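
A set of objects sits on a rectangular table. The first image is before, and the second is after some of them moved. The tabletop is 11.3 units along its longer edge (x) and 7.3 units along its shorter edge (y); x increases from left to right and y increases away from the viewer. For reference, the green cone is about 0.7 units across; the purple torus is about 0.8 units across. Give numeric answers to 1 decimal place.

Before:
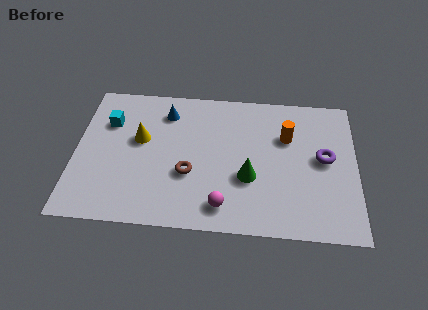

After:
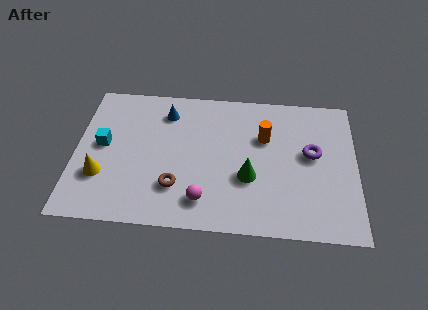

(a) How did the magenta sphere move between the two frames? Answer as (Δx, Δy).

(-0.8, 0.2)

From the two frames, the magenta sphere sits at roughly (6.0, 1.2) before and (5.2, 1.4) after.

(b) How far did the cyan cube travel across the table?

1.2

From (1.3, 5.1) to (1.1, 3.9), the cyan cube covered √(0.2² + 1.2²) ≈ 1.2 units.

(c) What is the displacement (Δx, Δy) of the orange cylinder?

(-0.9, -0.1)

The orange cylinder started near (8.5, 4.9) and ended near (7.6, 4.8).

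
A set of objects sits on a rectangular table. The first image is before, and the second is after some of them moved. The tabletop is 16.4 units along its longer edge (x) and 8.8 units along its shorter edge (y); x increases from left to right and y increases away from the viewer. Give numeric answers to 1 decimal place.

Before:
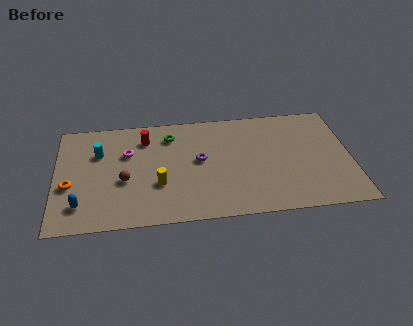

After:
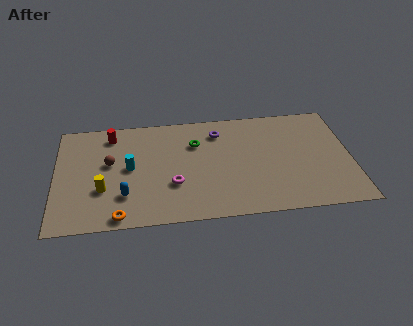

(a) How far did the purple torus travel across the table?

2.5

From (8.0, 4.8) to (9.1, 7.0), the purple torus covered √(1.1² + 2.2²) ≈ 2.5 units.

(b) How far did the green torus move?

1.6

From (6.4, 7.0) to (7.8, 6.2), the green torus covered √(1.4² + 0.8²) ≈ 1.6 units.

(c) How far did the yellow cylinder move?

3.1

From (5.7, 3.1) to (2.6, 3.0), the yellow cylinder covered √(3.1² + 0.1²) ≈ 3.1 units.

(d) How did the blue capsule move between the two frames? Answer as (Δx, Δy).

(2.4, 0.5)

The blue capsule was at about (1.4, 1.9) and moved to about (3.8, 2.4).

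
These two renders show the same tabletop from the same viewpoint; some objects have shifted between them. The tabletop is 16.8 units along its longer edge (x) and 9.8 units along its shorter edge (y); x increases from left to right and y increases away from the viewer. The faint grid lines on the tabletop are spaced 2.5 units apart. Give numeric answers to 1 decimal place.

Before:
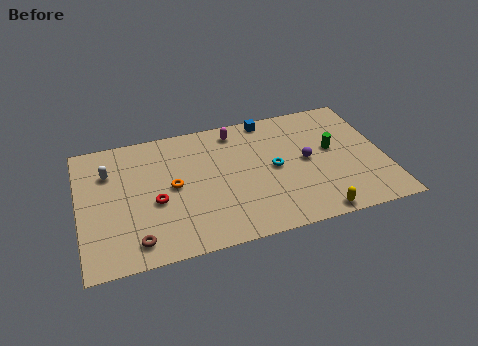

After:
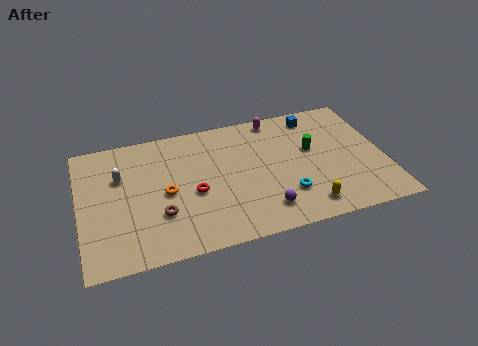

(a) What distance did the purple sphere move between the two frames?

4.0

The purple sphere moved from about (12.5, 5.0) to (9.9, 1.9), a distance of √(2.6² + 3.1²) ≈ 4.0.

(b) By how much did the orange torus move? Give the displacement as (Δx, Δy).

(-0.4, -0.4)

The orange torus started near (5.1, 5.0) and ended near (4.7, 4.6).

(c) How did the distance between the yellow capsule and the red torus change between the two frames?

-2.5

Before: roughly 9.1 units apart; after: 6.6. That's 2.5 units closer together.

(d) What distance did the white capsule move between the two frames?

0.8

The white capsule was near (1.7, 7.0) before and (2.3, 6.5) after, so it travelled √(0.6² + 0.5²) ≈ 0.8 units.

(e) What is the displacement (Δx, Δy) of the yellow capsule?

(-0.4, 0.7)

From the two frames, the yellow capsule sits at roughly (12.6, 0.8) before and (12.2, 1.5) after.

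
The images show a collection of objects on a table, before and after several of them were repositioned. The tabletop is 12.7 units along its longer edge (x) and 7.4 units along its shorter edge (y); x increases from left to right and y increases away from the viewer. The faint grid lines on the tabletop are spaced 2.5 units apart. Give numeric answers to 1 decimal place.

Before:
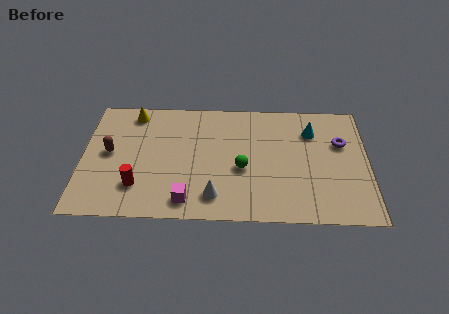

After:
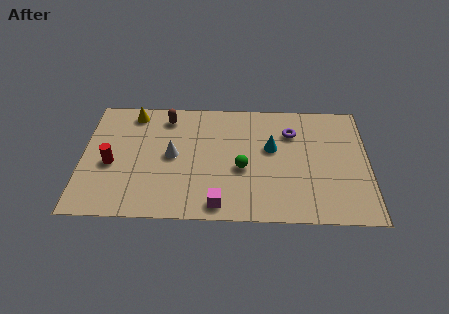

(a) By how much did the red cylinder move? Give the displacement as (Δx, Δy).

(-1.2, 1.3)

The red cylinder started near (2.5, 1.9) and ended near (1.3, 3.2).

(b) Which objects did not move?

the yellow cone and the green sphere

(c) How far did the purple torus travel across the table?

2.3

From (11.5, 4.8) to (9.3, 5.4), the purple torus covered √(2.2² + 0.6²) ≈ 2.3 units.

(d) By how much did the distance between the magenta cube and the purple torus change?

-2.2

They were about 7.7 units apart before and 5.5 after — 2.2 units closer together.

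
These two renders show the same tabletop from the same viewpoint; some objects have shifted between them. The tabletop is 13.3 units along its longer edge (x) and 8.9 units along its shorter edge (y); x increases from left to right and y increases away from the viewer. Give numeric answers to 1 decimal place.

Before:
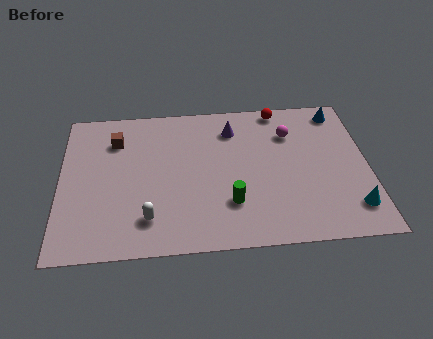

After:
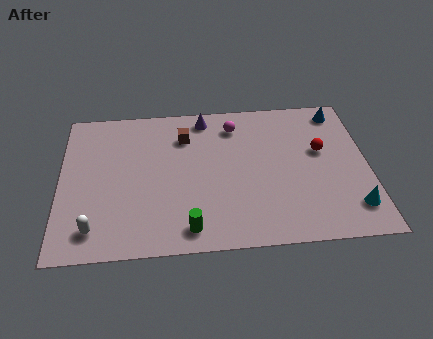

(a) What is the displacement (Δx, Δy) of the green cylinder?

(-1.8, -1.3)

From the two frames, the green cylinder sits at roughly (7.3, 2.5) before and (5.5, 1.2) after.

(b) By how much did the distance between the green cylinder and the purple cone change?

+2.1

Before: roughly 4.5 units apart; after: 6.6. That's 2.1 units further apart.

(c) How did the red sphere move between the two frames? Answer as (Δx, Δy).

(1.7, -2.8)

The red sphere was at about (9.6, 8.1) and moved to about (11.3, 5.3).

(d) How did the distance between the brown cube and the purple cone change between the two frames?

-3.7

They were about 5.1 units apart before and 1.4 after — 3.7 units closer together.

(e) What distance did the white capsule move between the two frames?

2.3

The white capsule was near (3.8, 1.9) before and (1.5, 1.5) after, so it travelled √(2.3² + 0.4²) ≈ 2.3 units.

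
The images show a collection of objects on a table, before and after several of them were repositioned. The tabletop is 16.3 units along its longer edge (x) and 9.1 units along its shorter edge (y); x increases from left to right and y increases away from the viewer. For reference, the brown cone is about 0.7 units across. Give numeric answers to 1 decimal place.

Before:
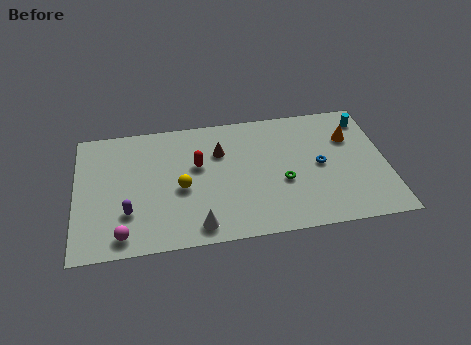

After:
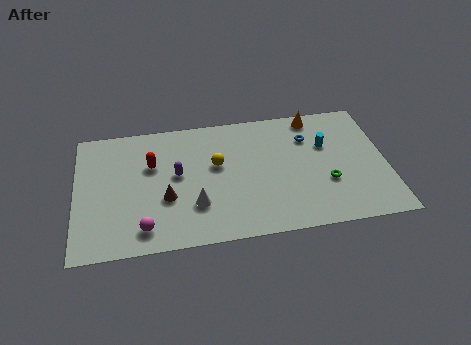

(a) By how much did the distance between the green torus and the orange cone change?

+0.3

They were about 4.6 units apart before and 4.9 after — 0.3 units further apart.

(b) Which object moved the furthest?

the brown cone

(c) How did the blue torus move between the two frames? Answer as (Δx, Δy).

(-0.5, 2.1)

From the two frames, the blue torus sits at roughly (12.8, 4.5) before and (12.3, 6.6) after.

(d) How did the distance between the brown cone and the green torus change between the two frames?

+4.2

Before: roughly 4.2 units apart; after: 8.4. That's 4.2 units further apart.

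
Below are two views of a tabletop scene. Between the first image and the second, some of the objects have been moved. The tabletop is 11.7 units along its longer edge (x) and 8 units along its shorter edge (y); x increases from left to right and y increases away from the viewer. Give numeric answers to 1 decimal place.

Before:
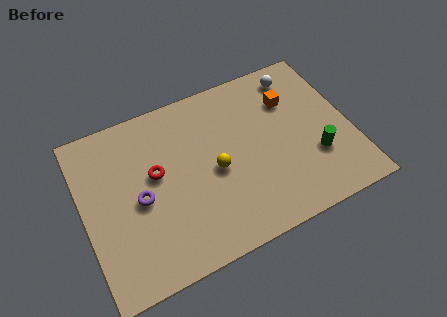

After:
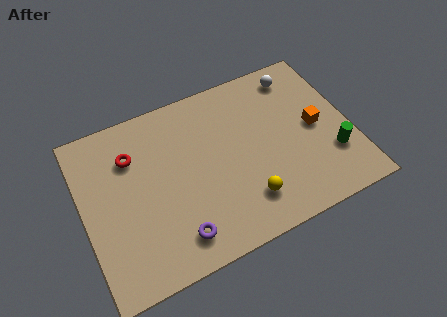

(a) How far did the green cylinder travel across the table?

0.7

The green cylinder moved from about (10.0, 2.6) to (10.7, 2.4), a distance of √(0.7² + 0.2²) ≈ 0.7.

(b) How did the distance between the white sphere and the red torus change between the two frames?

+0.6

The distance was about 7.0 in the first image and 7.6 in the second, so they moved 0.6 units further apart.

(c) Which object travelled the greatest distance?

the purple torus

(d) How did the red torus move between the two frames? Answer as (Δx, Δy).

(-0.9, 1.2)

From the two frames, the red torus sits at roughly (3.2, 4.6) before and (2.3, 5.8) after.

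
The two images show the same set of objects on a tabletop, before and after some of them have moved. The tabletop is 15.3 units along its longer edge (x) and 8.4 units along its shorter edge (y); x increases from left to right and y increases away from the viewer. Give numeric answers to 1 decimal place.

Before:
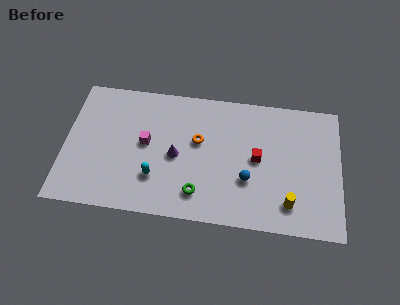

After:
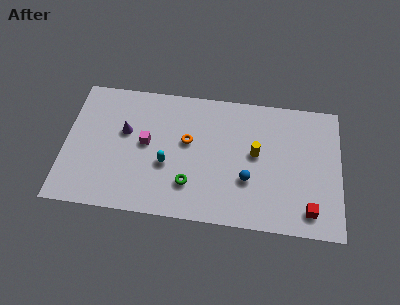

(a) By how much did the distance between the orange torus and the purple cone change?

+1.9

Before: roughly 1.6 units apart; after: 3.5. That's 1.9 units further apart.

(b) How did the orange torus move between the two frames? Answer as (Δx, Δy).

(-0.6, -0.1)

The orange torus was at about (7.4, 5.0) and moved to about (6.8, 4.9).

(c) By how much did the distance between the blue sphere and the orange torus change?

+0.4

They were about 3.5 units apart before and 3.9 after — 0.4 units further apart.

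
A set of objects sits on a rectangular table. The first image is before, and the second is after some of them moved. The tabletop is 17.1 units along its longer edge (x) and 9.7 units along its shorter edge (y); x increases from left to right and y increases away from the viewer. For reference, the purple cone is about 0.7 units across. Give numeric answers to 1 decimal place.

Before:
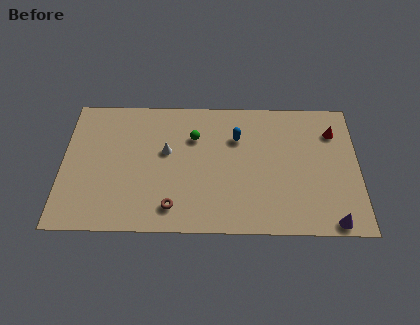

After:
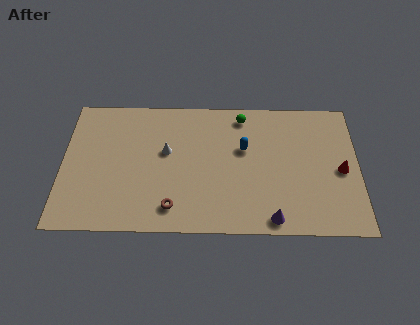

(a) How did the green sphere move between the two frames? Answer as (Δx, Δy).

(2.8, 1.6)

The green sphere started near (7.6, 6.8) and ended near (10.4, 8.4).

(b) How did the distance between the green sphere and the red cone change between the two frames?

-1.2

The distance was about 8.1 in the first image and 6.9 in the second, so they moved 1.2 units closer together.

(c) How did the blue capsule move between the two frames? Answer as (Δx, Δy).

(0.4, -0.8)

The blue capsule was at about (10.1, 6.8) and moved to about (10.5, 6.0).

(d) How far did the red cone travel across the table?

2.8

The red cone was near (15.7, 7.3) before and (16.1, 4.5) after, so it travelled √(0.4² + 2.8²) ≈ 2.8 units.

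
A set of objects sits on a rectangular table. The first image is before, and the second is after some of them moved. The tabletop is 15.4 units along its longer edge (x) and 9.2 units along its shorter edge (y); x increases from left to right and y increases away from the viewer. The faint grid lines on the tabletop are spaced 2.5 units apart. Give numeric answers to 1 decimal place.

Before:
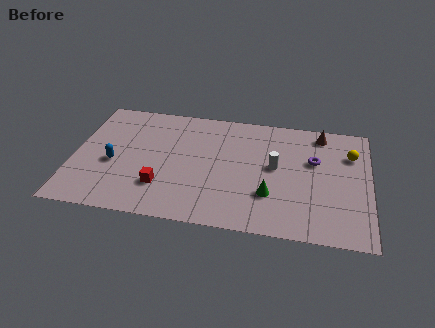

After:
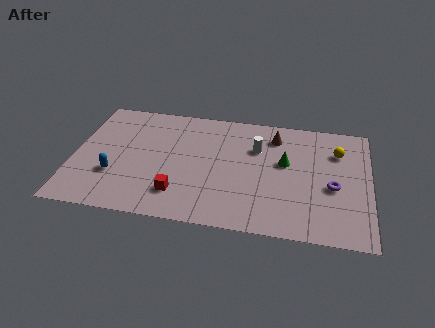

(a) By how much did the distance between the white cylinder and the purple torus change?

+2.5

They were about 2.2 units apart before and 4.7 after — 2.5 units further apart.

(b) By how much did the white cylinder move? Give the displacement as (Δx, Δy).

(-1.0, 1.3)

From the two frames, the white cylinder sits at roughly (10.5, 5.0) before and (9.5, 6.3) after.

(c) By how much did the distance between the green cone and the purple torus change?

-0.8

Before: roughly 3.7 units apart; after: 2.9. That's 0.8 units closer together.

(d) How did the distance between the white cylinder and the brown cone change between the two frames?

-2.4

Before: roughly 3.8 units apart; after: 1.4. That's 2.4 units closer together.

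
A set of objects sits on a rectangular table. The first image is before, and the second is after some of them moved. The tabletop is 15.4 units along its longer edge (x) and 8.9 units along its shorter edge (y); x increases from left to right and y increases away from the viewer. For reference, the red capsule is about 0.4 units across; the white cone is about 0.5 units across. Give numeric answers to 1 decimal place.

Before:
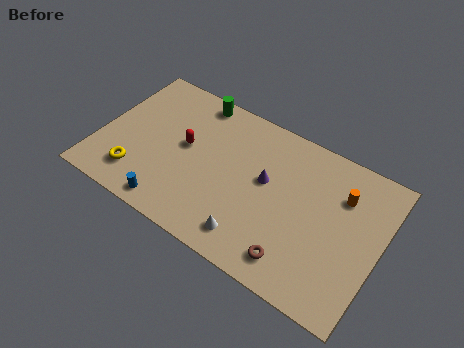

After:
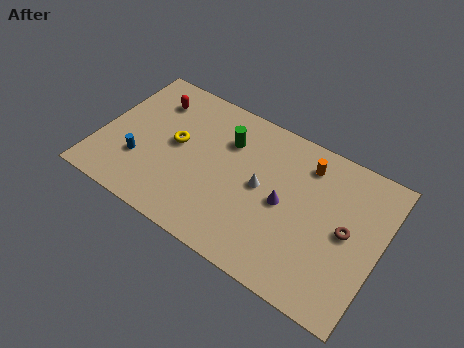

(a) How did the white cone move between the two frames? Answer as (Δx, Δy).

(0.0, 3.1)

From the two frames, the white cone sits at roughly (8.9, 1.5) before and (8.9, 4.6) after.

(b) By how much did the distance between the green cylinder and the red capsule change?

+1.2

They were about 3.1 units apart before and 4.3 after — 1.2 units further apart.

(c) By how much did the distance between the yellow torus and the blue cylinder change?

+0.3

Before: roughly 2.3 units apart; after: 2.6. That's 0.3 units further apart.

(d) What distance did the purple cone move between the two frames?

1.4

The purple cone was near (9.1, 5.1) before and (10.2, 4.3) after, so it travelled √(1.1² + 0.8²) ≈ 1.4 units.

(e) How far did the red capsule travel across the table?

3.0

The red capsule was near (4.6, 4.9) before and (2.4, 6.9) after, so it travelled √(2.2² + 2.0²) ≈ 3.0 units.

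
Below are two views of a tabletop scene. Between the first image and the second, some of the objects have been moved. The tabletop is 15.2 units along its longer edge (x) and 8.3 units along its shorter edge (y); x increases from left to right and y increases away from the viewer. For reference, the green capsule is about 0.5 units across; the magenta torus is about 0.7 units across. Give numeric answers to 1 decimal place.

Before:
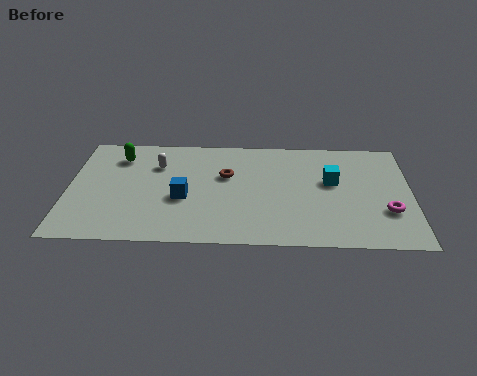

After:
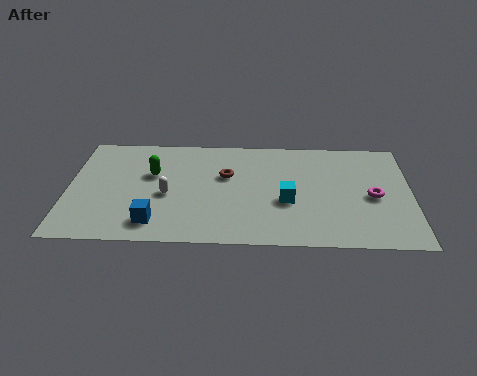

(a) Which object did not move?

the brown torus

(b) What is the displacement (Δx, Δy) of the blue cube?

(-1.2, -1.9)

The blue cube was at about (5.1, 3.4) and moved to about (3.9, 1.5).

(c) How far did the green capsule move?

2.0

The green capsule moved from about (2.2, 6.5) to (3.7, 5.2), a distance of √(1.5² + 1.3²) ≈ 2.0.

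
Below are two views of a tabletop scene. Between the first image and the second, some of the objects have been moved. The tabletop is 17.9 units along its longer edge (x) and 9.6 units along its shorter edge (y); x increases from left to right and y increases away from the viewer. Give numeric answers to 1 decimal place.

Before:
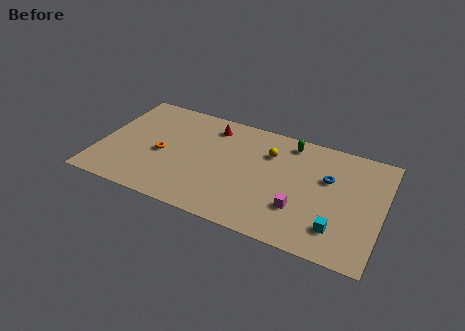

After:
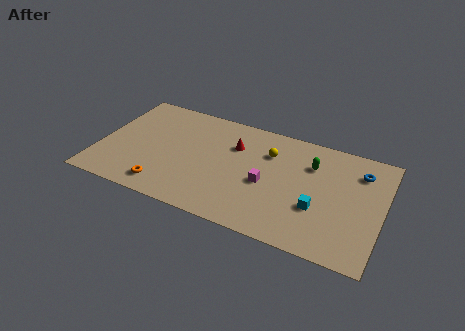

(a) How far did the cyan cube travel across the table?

1.8

From (15.3, 2.2) to (14.0, 3.4), the cyan cube covered √(1.3² + 1.2²) ≈ 1.8 units.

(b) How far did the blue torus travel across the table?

2.3

From (14.4, 6.1) to (16.3, 7.4), the blue torus covered √(1.9² + 1.3²) ≈ 2.3 units.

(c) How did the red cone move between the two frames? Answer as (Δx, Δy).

(1.6, -1.2)

The red cone started near (6.8, 7.9) and ended near (8.4, 6.7).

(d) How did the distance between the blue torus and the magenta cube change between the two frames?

+2.9

Before: roughly 3.5 units apart; after: 6.4. That's 2.9 units further apart.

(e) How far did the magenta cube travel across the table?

2.6

The magenta cube was near (12.9, 2.9) before and (10.7, 4.2) after, so it travelled √(2.2² + 1.3²) ≈ 2.6 units.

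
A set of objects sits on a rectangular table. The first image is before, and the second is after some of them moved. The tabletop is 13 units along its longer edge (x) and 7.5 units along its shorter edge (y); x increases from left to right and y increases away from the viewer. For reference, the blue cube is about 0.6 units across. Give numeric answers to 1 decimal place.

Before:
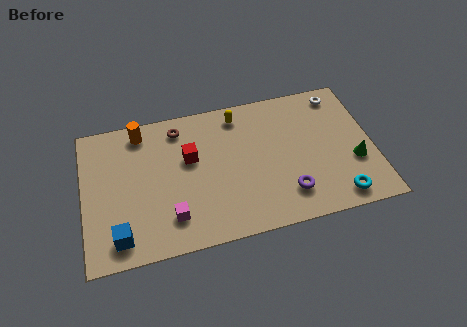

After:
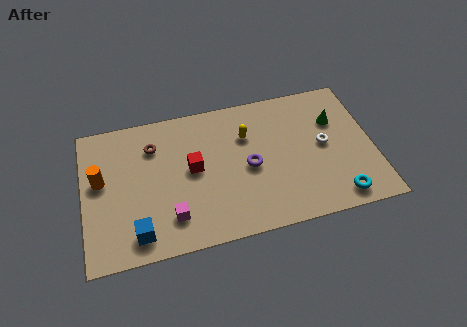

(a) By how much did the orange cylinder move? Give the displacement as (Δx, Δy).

(-1.9, -2.2)

From the two frames, the orange cylinder sits at roughly (2.7, 6.5) before and (0.8, 4.3) after.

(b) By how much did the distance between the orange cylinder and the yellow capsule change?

+2.3

Before: roughly 4.4 units apart; after: 6.7. That's 2.3 units further apart.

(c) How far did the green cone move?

2.5

The green cone moved from about (12.1, 2.7) to (11.4, 5.1), a distance of √(0.7² + 2.4²) ≈ 2.5.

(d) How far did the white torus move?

2.8

From (11.7, 6.5) to (10.8, 3.9), the white torus covered √(0.9² + 2.6²) ≈ 2.8 units.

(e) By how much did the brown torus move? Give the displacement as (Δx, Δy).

(-1.2, -0.7)

The brown torus started near (4.4, 6.3) and ended near (3.2, 5.6).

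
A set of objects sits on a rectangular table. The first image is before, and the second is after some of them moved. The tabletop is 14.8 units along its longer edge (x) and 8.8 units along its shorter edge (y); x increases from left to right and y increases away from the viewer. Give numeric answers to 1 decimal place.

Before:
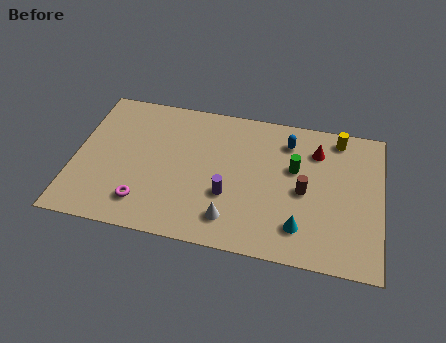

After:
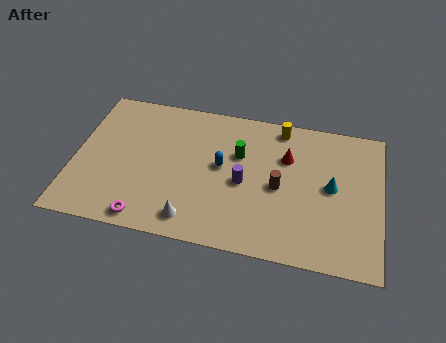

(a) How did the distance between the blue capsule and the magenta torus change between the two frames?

-3.3

They were about 8.5 units apart before and 5.2 after — 3.3 units closer together.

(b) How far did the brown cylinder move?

1.2

The brown cylinder moved from about (11.1, 4.1) to (9.9, 4.1), a distance of √(1.2² + 0.0²) ≈ 1.2.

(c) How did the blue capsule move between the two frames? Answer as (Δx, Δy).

(-3.1, -2.2)

The blue capsule was at about (10.2, 7.0) and moved to about (7.1, 4.8).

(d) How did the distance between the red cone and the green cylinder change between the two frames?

+0.7

They were about 1.6 units apart before and 2.3 after — 0.7 units further apart.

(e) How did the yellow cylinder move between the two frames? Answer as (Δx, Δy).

(-2.8, 0.1)

The yellow cylinder started near (12.6, 7.7) and ended near (9.8, 7.8).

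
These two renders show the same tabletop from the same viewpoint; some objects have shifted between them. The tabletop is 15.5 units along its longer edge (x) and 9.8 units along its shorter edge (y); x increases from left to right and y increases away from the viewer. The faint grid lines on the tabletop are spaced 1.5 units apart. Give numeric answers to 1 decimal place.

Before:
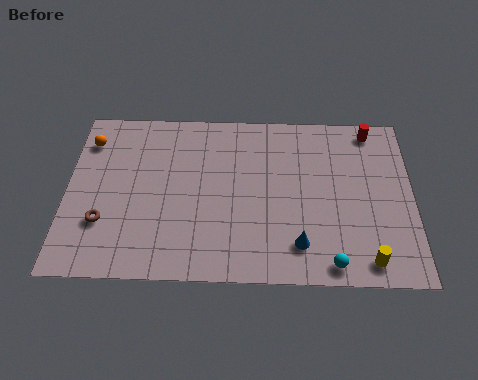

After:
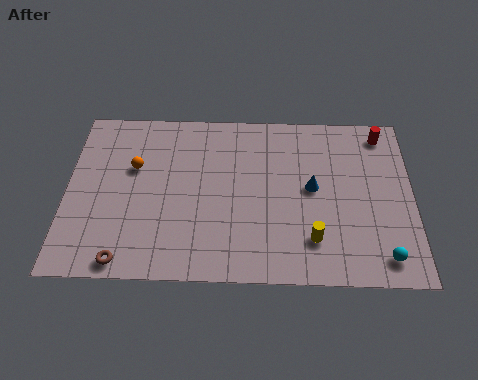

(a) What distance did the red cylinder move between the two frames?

0.5

The red cylinder moved from about (13.7, 8.7) to (14.2, 8.5), a distance of √(0.5² + 0.2²) ≈ 0.5.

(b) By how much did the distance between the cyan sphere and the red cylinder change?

-0.8

Before: roughly 7.9 units apart; after: 7.1. That's 0.8 units closer together.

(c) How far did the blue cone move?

3.3

From (10.4, 2.0) to (11.0, 5.2), the blue cone covered √(0.6² + 3.2²) ≈ 3.3 units.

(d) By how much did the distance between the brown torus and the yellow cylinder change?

-3.4

They were about 11.8 units apart before and 8.4 after — 3.4 units closer together.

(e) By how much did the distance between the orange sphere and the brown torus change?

+0.5

The distance was about 4.8 in the first image and 5.3 in the second, so they moved 0.5 units further apart.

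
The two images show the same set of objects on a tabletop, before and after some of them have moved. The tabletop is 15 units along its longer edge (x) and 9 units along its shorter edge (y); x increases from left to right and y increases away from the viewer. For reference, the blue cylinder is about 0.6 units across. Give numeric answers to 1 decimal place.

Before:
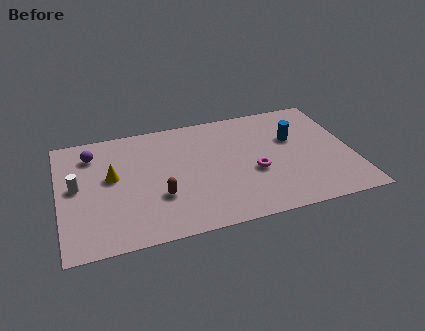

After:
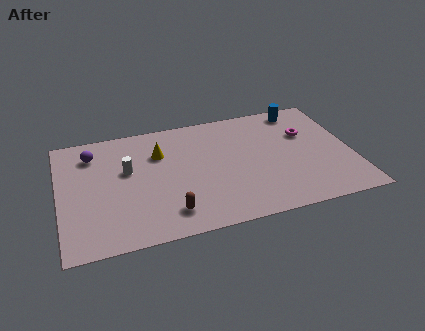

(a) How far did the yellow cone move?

2.8

The yellow cone moved from about (2.7, 5.1) to (5.2, 6.3), a distance of √(2.5² + 1.2²) ≈ 2.8.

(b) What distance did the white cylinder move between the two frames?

2.7

From (0.9, 4.8) to (3.5, 5.4), the white cylinder covered √(2.6² + 0.6²) ≈ 2.7 units.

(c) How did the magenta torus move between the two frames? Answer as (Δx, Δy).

(2.9, 2.3)

The magenta torus started near (9.9, 3.6) and ended near (12.8, 5.9).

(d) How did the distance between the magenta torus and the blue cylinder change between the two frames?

-1.0

The distance was about 3.0 in the first image and 2.0 in the second, so they moved 1.0 units closer together.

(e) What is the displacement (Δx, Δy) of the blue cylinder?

(0.6, 2.2)

From the two frames, the blue cylinder sits at roughly (12.1, 5.7) before and (12.7, 7.9) after.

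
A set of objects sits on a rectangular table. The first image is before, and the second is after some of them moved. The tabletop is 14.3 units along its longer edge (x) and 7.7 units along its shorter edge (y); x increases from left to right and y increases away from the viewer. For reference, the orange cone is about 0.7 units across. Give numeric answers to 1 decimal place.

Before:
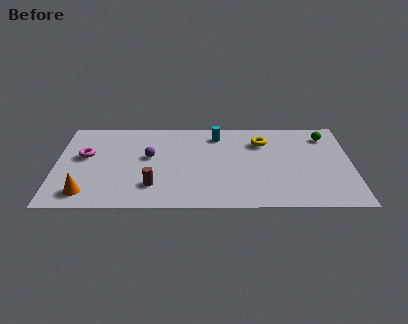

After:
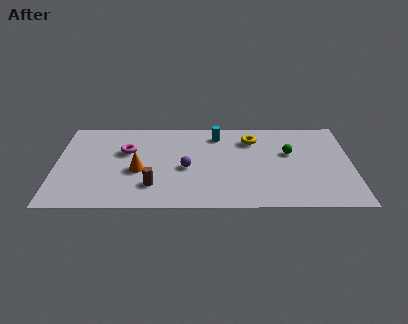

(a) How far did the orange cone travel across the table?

3.1

The orange cone was near (1.5, 1.3) before and (4.0, 3.2) after, so it travelled √(2.5² + 1.9²) ≈ 3.1 units.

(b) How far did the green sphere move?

2.3

From (13.1, 6.2) to (11.3, 4.7), the green sphere covered √(1.8² + 1.5²) ≈ 2.3 units.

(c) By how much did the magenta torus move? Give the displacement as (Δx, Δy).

(2.0, 0.4)

The magenta torus was at about (1.4, 4.5) and moved to about (3.4, 4.9).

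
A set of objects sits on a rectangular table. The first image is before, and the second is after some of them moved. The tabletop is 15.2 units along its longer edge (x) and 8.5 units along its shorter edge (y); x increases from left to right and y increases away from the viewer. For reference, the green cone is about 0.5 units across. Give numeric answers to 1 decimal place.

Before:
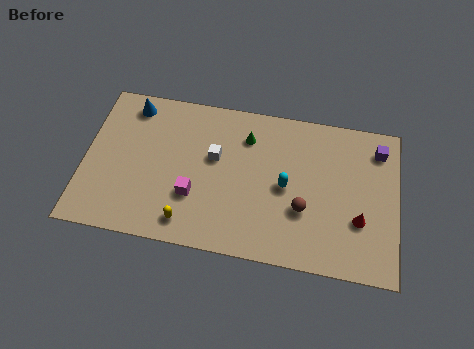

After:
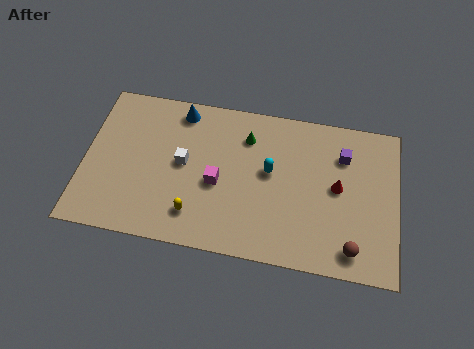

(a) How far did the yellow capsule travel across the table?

0.6

The yellow capsule was near (5.2, 1.3) before and (5.5, 1.8) after, so it travelled √(0.3² + 0.5²) ≈ 0.6 units.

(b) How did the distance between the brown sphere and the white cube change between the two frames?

+4.0

The distance was about 4.9 in the first image and 8.9 in the second, so they moved 4.0 units further apart.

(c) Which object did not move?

the green cone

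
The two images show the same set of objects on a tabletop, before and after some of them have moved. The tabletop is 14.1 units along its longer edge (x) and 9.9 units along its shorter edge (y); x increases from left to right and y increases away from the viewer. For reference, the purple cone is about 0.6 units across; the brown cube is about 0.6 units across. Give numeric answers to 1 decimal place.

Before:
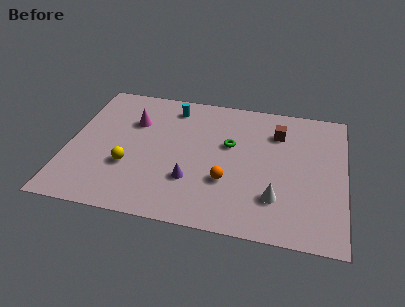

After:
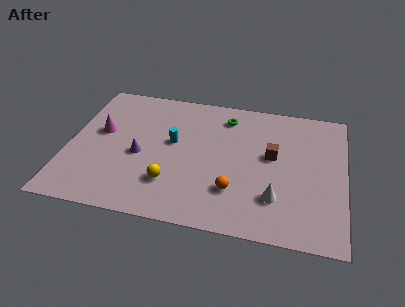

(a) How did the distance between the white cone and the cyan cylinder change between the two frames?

-1.8

They were about 8.0 units apart before and 6.2 after — 1.8 units closer together.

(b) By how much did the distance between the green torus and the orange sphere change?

+2.7

Before: roughly 2.7 units apart; after: 5.4. That's 2.7 units further apart.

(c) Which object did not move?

the white cone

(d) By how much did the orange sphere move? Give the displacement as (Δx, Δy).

(0.4, -0.6)

The orange sphere was at about (8.2, 3.3) and moved to about (8.6, 2.7).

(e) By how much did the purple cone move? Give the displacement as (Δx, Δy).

(-2.7, 1.3)

The purple cone was at about (6.4, 3.0) and moved to about (3.7, 4.3).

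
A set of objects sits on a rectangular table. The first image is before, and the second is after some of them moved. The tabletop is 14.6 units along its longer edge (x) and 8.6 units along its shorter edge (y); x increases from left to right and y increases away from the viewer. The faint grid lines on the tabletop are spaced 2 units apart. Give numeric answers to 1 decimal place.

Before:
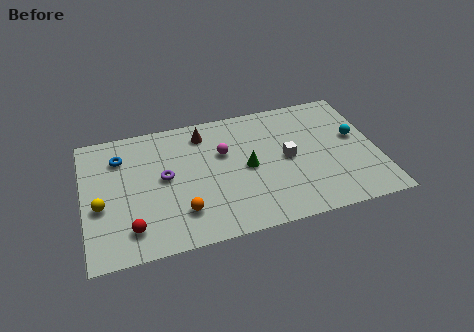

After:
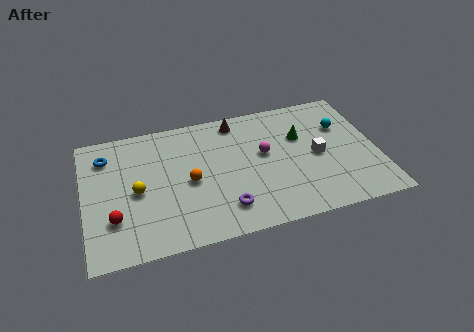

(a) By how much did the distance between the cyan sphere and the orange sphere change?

-1.3

They were about 9.3 units apart before and 8.0 after — 1.3 units closer together.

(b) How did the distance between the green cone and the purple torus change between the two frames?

+1.5

Before: roughly 4.1 units apart; after: 5.6. That's 1.5 units further apart.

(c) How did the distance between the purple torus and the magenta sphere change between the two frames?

+0.7

The distance was about 3.1 in the first image and 3.8 in the second, so they moved 0.7 units further apart.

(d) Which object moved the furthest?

the purple torus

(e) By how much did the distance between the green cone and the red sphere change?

+3.6

They were about 6.4 units apart before and 10.0 after — 3.6 units further apart.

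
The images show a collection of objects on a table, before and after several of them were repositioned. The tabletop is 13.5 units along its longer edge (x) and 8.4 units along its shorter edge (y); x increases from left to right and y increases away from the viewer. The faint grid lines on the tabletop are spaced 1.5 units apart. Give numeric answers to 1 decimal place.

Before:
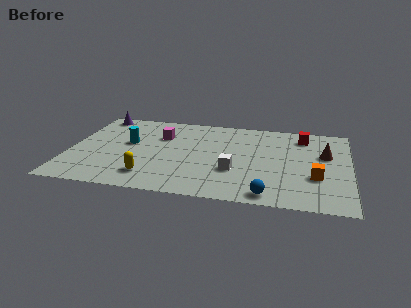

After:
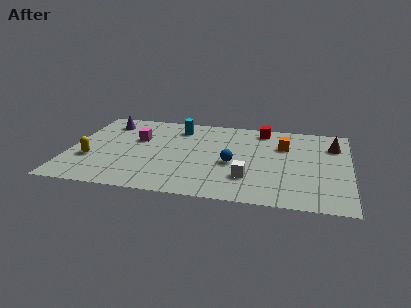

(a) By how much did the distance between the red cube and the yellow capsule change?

+0.3

The distance was about 8.9 in the first image and 9.2 in the second, so they moved 0.3 units further apart.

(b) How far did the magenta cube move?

1.2

The magenta cube moved from about (4.3, 5.8) to (3.2, 5.3), a distance of √(1.1² + 0.5²) ≈ 1.2.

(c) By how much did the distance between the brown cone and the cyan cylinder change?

-1.9

Before: roughly 9.5 units apart; after: 7.6. That's 1.9 units closer together.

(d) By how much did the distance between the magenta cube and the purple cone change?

-1.4

They were about 3.6 units apart before and 2.2 after — 1.4 units closer together.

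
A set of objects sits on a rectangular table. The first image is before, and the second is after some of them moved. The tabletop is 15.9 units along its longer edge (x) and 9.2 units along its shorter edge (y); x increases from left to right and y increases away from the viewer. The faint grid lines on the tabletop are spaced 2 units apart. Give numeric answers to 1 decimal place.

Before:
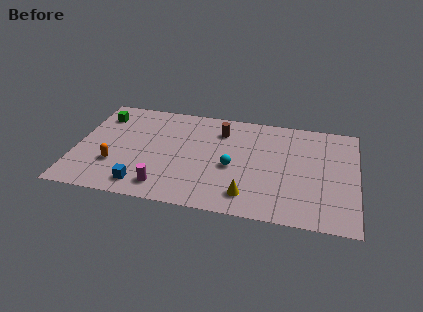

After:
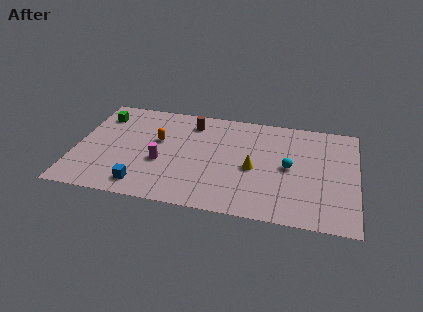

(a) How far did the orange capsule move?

3.5

The orange capsule was near (2.3, 2.9) before and (4.6, 5.5) after, so it travelled √(2.3² + 2.6²) ≈ 3.5 units.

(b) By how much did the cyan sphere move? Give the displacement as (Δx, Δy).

(3.2, 0.6)

The cyan sphere started near (8.9, 4.0) and ended near (12.1, 4.6).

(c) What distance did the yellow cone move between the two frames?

2.4

The yellow cone was near (9.9, 1.7) before and (10.1, 4.1) after, so it travelled √(0.2² + 2.4²) ≈ 2.4 units.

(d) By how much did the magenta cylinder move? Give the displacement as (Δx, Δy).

(-0.3, 2.1)

The magenta cylinder started near (5.2, 1.5) and ended near (4.9, 3.6).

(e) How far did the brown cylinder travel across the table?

1.7

From (8.1, 7.1) to (6.4, 7.5), the brown cylinder covered √(1.7² + 0.4²) ≈ 1.7 units.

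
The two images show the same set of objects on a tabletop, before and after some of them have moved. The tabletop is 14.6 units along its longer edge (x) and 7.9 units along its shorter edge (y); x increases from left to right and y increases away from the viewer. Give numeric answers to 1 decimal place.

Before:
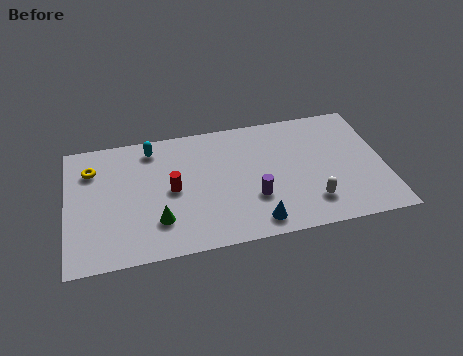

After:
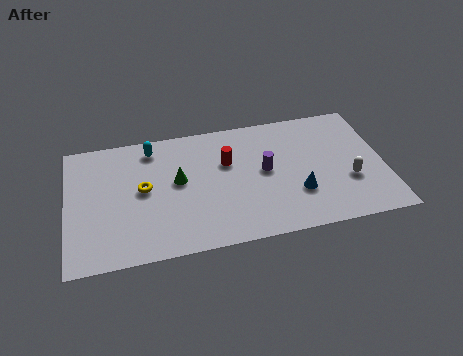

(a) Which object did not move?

the cyan capsule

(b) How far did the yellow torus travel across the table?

2.9

From (1.2, 5.9) to (3.5, 4.2), the yellow torus covered √(2.3² + 1.7²) ≈ 2.9 units.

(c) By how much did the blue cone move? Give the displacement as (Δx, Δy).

(2.0, 1.4)

The blue cone started near (8.5, 1.1) and ended near (10.5, 2.5).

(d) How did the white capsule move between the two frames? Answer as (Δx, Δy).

(1.8, 1.0)

The white capsule started near (11.1, 1.8) and ended near (12.9, 2.8).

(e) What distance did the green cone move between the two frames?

2.5

The green cone moved from about (4.1, 2.1) to (5.1, 4.4), a distance of √(1.0² + 2.3²) ≈ 2.5.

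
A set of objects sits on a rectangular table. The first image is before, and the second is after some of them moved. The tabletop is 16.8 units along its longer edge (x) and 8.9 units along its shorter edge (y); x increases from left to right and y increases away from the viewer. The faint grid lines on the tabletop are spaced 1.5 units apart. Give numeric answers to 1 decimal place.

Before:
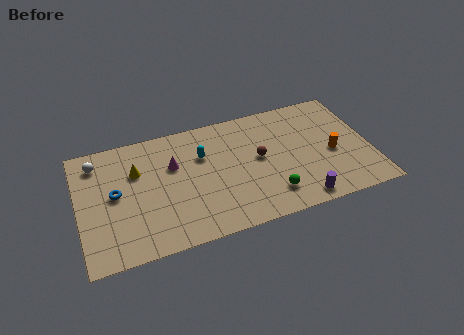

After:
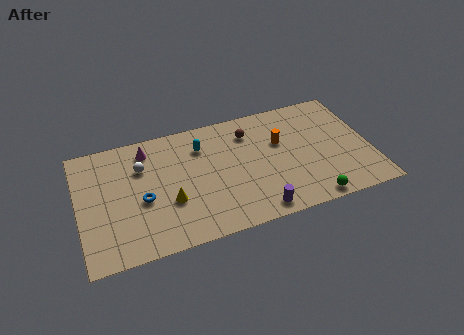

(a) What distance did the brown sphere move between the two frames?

2.1

From (10.4, 4.8) to (10.0, 6.9), the brown sphere covered √(0.4² + 2.1²) ≈ 2.1 units.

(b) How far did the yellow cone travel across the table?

3.3

From (3.4, 6.0) to (5.1, 3.2), the yellow cone covered √(1.7² + 2.8²) ≈ 3.3 units.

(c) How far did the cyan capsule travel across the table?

0.7

The cyan capsule was near (7.2, 6.0) before and (7.2, 6.7) after, so it travelled √(0.0² + 0.7²) ≈ 0.7 units.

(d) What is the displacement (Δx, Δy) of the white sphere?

(2.5, -1.1)

The white sphere was at about (1.2, 7.3) and moved to about (3.7, 6.2).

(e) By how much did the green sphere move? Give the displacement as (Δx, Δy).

(2.2, -1.1)

The green sphere was at about (10.8, 1.9) and moved to about (13.0, 0.8).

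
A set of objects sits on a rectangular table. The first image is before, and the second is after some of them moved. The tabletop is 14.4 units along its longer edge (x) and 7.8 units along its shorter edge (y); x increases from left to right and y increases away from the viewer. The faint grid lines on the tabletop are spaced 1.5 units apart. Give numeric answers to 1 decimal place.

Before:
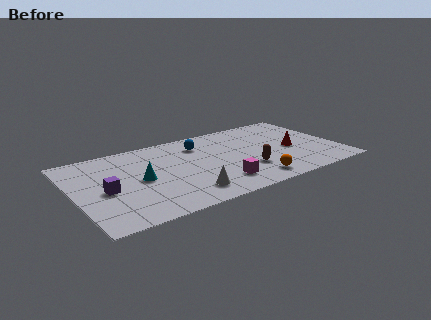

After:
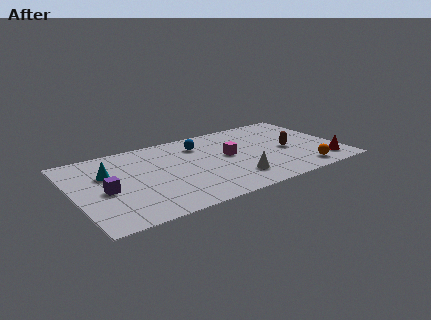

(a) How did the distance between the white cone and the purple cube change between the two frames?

+2.4

Before: roughly 4.6 units apart; after: 7.0. That's 2.4 units further apart.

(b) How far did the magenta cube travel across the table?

2.7

The magenta cube moved from about (7.5, 1.7) to (8.4, 4.2), a distance of √(0.9² + 2.5²) ≈ 2.7.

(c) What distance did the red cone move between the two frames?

2.5

The red cone moved from about (11.9, 3.5) to (13.3, 1.4), a distance of √(1.4² + 2.1²) ≈ 2.5.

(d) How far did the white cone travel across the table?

2.7

The white cone was near (5.7, 1.5) before and (8.4, 1.8) after, so it travelled √(2.7² + 0.3²) ≈ 2.7 units.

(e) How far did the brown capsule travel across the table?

2.6

From (9.2, 2.4) to (11.6, 3.5), the brown capsule covered √(2.4² + 1.1²) ≈ 2.6 units.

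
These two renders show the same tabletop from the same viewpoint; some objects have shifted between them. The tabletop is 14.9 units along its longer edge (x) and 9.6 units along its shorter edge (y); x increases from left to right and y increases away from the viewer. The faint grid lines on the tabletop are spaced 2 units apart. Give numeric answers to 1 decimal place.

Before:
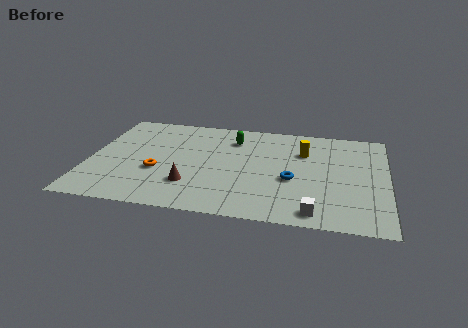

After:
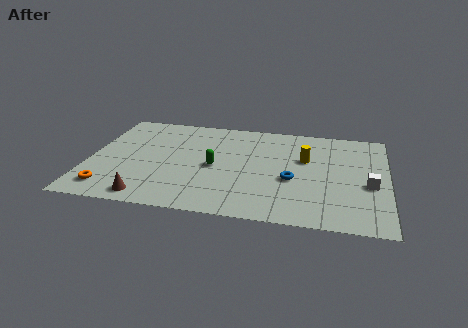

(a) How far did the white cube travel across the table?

3.9

The white cube moved from about (11.4, 1.1) to (14.0, 4.0), a distance of √(2.6² + 2.9²) ≈ 3.9.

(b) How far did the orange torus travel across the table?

3.0

The orange torus was near (3.5, 3.6) before and (1.2, 1.6) after, so it travelled √(2.3² + 2.0²) ≈ 3.0 units.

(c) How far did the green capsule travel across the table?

3.0

The green capsule was near (7.1, 7.4) before and (6.3, 4.5) after, so it travelled √(0.8² + 2.9²) ≈ 3.0 units.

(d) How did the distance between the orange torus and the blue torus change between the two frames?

+2.6

They were about 6.7 units apart before and 9.3 after — 2.6 units further apart.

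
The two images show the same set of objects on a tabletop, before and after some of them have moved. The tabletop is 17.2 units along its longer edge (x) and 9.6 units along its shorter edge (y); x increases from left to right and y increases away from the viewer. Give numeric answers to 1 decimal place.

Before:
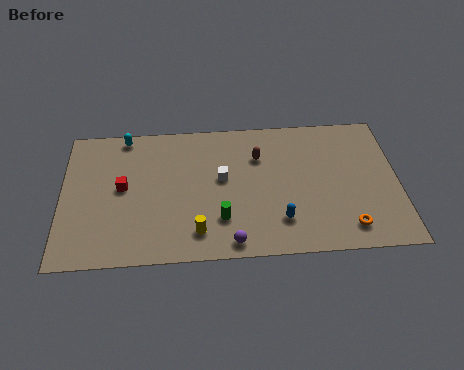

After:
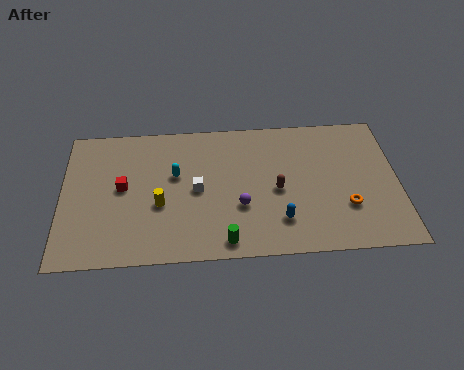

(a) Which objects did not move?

the blue capsule and the red cube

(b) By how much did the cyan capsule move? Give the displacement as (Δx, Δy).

(2.6, -2.9)

From the two frames, the cyan capsule sits at roughly (3.2, 8.7) before and (5.8, 5.8) after.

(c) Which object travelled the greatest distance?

the cyan capsule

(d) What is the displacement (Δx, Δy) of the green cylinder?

(0.2, -1.5)

From the two frames, the green cylinder sits at roughly (8.1, 2.6) before and (8.3, 1.1) after.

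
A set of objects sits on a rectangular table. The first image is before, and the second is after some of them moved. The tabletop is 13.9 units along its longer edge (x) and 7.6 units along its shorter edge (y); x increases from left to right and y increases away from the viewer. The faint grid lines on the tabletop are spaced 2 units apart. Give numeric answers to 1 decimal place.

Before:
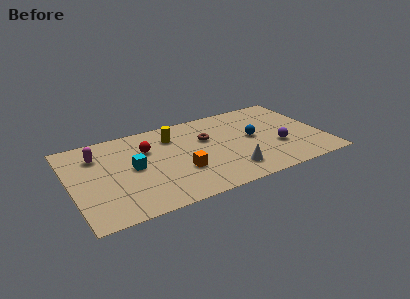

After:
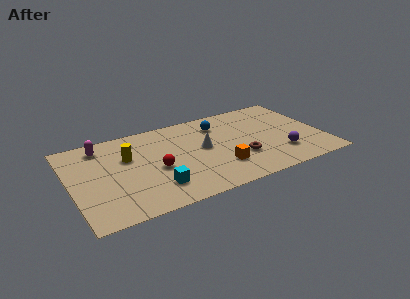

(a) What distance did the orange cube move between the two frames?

2.2

From (5.9, 2.6) to (8.0, 2.1), the orange cube covered √(2.1² + 0.5²) ≈ 2.2 units.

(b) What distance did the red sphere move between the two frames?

1.9

The red sphere was near (4.3, 5.2) before and (4.6, 3.3) after, so it travelled √(0.3² + 1.9²) ≈ 1.9 units.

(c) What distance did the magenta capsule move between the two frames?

0.8

The magenta capsule moved from about (1.6, 5.7) to (1.9, 6.4), a distance of √(0.3² + 0.7²) ≈ 0.8.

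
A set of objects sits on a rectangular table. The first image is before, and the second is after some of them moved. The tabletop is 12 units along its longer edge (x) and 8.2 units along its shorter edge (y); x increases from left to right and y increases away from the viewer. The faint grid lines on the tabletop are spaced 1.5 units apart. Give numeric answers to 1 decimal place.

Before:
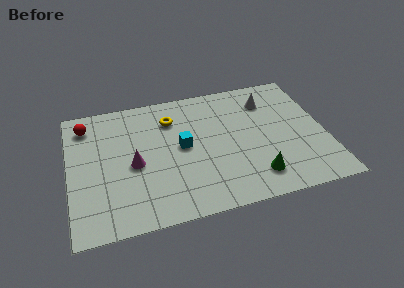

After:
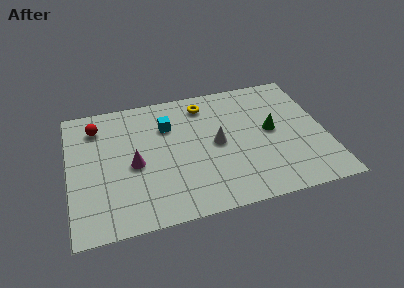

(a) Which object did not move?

the magenta cone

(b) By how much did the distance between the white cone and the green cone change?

-2.2

The distance was about 4.8 in the first image and 2.6 in the second, so they moved 2.2 units closer together.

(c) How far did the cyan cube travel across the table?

1.6

From (5.3, 4.3) to (4.7, 5.8), the cyan cube covered √(0.6² + 1.5²) ≈ 1.6 units.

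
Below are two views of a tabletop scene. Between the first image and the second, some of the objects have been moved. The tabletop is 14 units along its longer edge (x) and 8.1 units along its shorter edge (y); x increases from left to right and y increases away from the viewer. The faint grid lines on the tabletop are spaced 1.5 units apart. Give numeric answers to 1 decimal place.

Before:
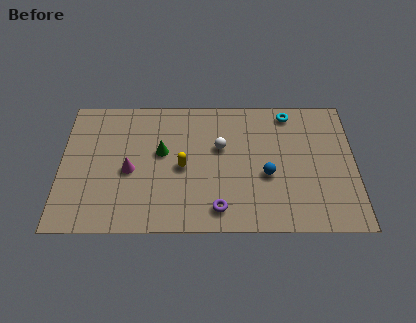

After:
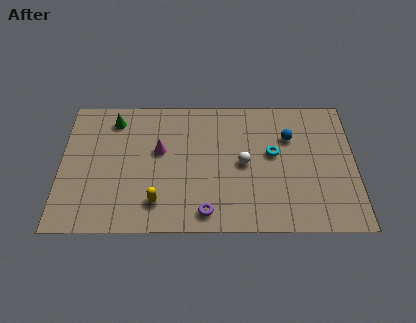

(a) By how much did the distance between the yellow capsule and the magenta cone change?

+0.6

Before: roughly 2.5 units apart; after: 3.1. That's 0.6 units further apart.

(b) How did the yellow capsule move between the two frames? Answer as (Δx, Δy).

(-1.2, -2.1)

From the two frames, the yellow capsule sits at roughly (5.8, 3.8) before and (4.6, 1.7) after.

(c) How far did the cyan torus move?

2.6

The cyan torus was near (10.9, 7.1) before and (10.1, 4.6) after, so it travelled √(0.8² + 2.5²) ≈ 2.6 units.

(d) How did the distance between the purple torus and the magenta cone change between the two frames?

-0.5

The distance was about 4.8 in the first image and 4.3 in the second, so they moved 0.5 units closer together.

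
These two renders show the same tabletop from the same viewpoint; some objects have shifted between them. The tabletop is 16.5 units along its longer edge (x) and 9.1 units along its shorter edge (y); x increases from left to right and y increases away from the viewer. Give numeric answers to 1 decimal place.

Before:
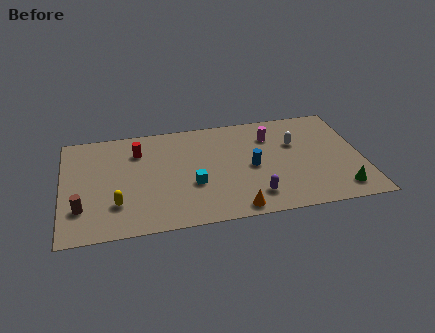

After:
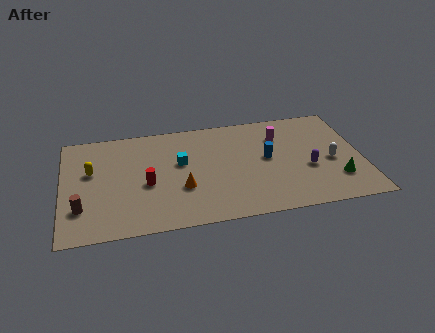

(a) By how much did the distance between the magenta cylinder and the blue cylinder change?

-0.8

The distance was about 2.8 in the first image and 2.0 in the second, so they moved 0.8 units closer together.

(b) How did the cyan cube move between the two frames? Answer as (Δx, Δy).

(-0.6, 2.0)

The cyan cube started near (7.1, 3.4) and ended near (6.5, 5.4).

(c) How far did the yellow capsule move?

3.3

The yellow capsule moved from about (2.9, 2.5) to (1.6, 5.5), a distance of √(1.3² + 3.0²) ≈ 3.3.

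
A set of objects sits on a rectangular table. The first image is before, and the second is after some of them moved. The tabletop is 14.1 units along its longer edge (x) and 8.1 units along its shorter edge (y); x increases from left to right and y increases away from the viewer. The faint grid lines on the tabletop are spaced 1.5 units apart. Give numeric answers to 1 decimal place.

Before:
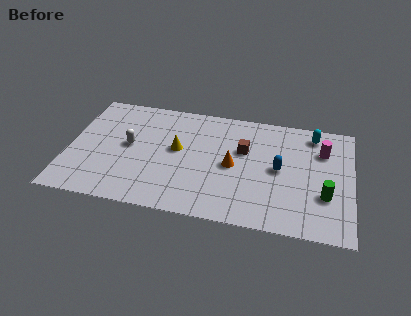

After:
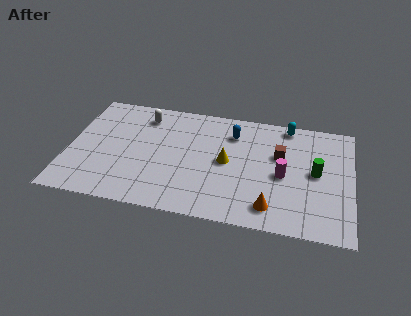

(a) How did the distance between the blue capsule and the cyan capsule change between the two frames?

-0.3

Before: roughly 3.2 units apart; after: 2.9. That's 0.3 units closer together.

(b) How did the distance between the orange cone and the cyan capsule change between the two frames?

+1.0

They were about 4.9 units apart before and 5.9 after — 1.0 units further apart.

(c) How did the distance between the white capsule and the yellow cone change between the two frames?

+2.6

Before: roughly 2.4 units apart; after: 5.0. That's 2.6 units further apart.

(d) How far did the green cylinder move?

1.6

The green cylinder was near (12.8, 2.7) before and (12.3, 4.2) after, so it travelled √(0.5² + 1.5²) ≈ 1.6 units.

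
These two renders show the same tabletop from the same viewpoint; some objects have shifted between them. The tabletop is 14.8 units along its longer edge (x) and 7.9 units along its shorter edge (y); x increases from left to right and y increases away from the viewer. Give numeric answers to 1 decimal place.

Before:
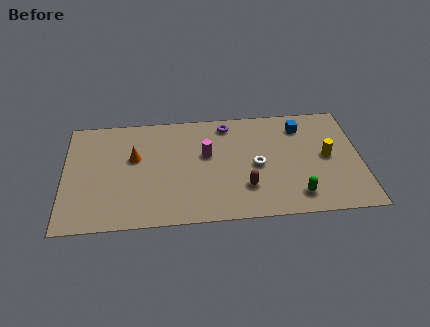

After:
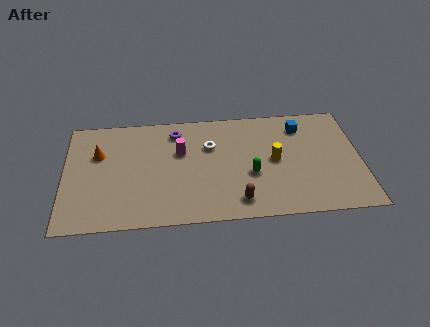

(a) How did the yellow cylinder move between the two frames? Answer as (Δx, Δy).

(-2.6, 0.0)

The yellow cylinder was at about (13.1, 4.0) and moved to about (10.5, 4.0).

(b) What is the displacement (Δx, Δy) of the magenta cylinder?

(-1.3, 0.3)

The magenta cylinder was at about (7.1, 4.7) and moved to about (5.8, 5.0).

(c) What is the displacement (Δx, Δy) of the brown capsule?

(-0.4, -0.9)

The brown capsule started near (9.0, 2.2) and ended near (8.6, 1.3).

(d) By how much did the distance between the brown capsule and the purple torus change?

+1.3

Before: roughly 4.7 units apart; after: 6.0. That's 1.3 units further apart.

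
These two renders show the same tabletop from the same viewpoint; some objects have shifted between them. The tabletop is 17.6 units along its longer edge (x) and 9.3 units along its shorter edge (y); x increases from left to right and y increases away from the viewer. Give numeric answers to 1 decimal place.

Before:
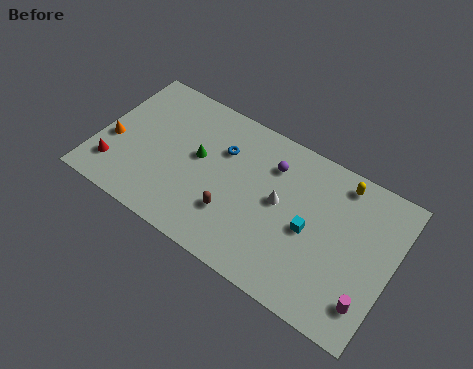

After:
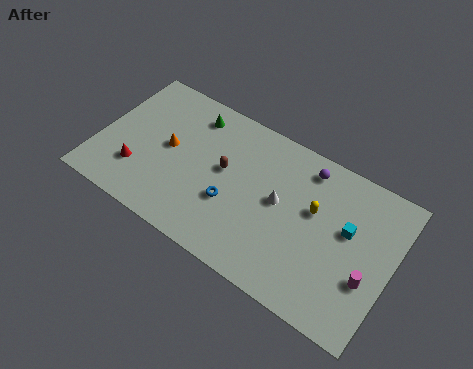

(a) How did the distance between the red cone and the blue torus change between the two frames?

-1.6

They were about 7.3 units apart before and 5.7 after — 1.6 units closer together.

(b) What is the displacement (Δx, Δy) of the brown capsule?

(-0.9, 2.4)

The brown capsule was at about (8.4, 2.8) and moved to about (7.5, 5.2).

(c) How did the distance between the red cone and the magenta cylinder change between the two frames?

-1.5

Before: roughly 15.3 units apart; after: 13.8. That's 1.5 units closer together.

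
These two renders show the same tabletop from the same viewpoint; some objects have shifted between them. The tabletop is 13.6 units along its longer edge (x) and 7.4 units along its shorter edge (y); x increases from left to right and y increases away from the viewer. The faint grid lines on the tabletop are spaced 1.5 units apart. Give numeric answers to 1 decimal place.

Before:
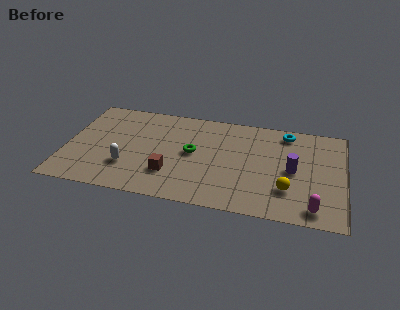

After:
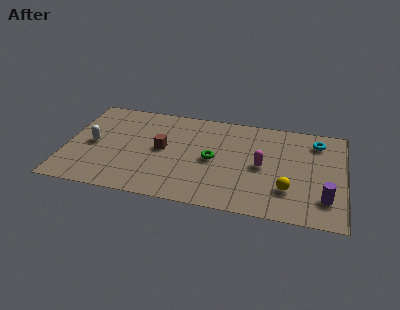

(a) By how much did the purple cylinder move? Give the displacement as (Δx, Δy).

(1.6, -1.8)

The purple cylinder started near (11.1, 3.6) and ended near (12.7, 1.8).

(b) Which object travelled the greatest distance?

the magenta capsule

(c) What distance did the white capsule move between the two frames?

2.3

From (3.1, 2.2) to (1.3, 3.6), the white capsule covered √(1.8² + 1.4²) ≈ 2.3 units.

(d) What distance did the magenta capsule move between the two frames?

3.7

The magenta capsule moved from about (12.2, 1.0) to (9.6, 3.6), a distance of √(2.6² + 2.6²) ≈ 3.7.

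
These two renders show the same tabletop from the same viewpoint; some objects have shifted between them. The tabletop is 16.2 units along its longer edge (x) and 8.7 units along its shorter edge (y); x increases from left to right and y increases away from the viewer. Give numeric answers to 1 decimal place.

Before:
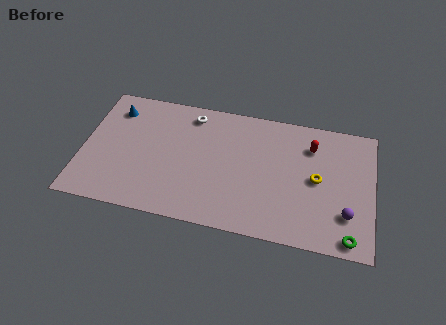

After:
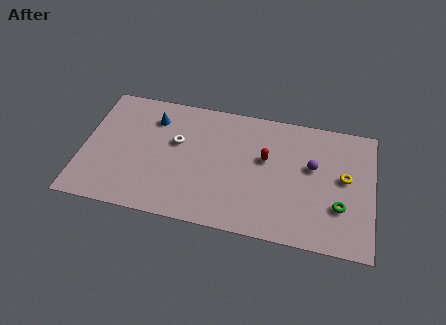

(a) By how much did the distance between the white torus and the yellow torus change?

+1.6

Before: roughly 7.8 units apart; after: 9.4. That's 1.6 units further apart.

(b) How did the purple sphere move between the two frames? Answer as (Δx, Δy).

(-2.0, 2.8)

The purple sphere started near (14.8, 2.4) and ended near (12.8, 5.2).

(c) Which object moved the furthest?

the purple sphere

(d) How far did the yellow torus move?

1.6

The yellow torus was near (13.1, 4.4) before and (14.6, 4.8) after, so it travelled √(1.5² + 0.4²) ≈ 1.6 units.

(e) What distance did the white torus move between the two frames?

2.2

The white torus moved from about (5.9, 7.4) to (5.2, 5.3), a distance of √(0.7² + 2.1²) ≈ 2.2.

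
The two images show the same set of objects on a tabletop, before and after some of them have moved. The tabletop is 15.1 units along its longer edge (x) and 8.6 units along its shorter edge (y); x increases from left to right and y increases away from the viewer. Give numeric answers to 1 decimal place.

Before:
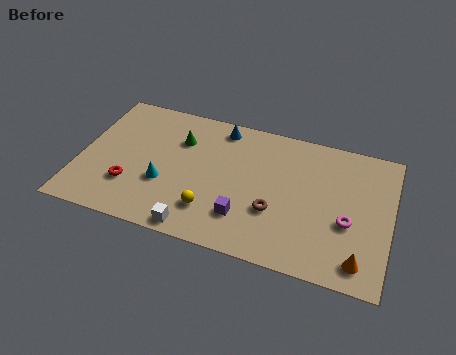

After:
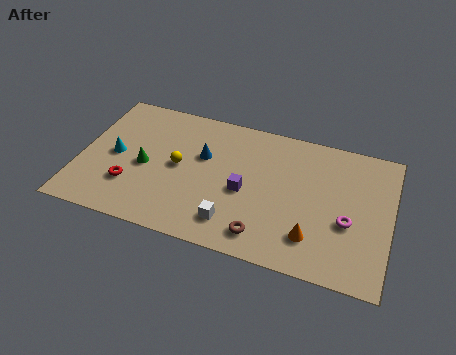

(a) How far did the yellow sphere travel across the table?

2.9

The yellow sphere moved from about (6.6, 2.1) to (4.8, 4.4), a distance of √(1.8² + 2.3²) ≈ 2.9.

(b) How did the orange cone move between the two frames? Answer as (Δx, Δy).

(-2.3, 0.7)

The orange cone was at about (13.8, 1.3) and moved to about (11.5, 2.0).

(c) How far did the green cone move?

2.7

The green cone moved from about (4.7, 6.1) to (3.2, 3.9), a distance of √(1.5² + 2.2²) ≈ 2.7.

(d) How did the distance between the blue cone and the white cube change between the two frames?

-2.6

The distance was about 6.7 in the first image and 4.1 in the second, so they moved 2.6 units closer together.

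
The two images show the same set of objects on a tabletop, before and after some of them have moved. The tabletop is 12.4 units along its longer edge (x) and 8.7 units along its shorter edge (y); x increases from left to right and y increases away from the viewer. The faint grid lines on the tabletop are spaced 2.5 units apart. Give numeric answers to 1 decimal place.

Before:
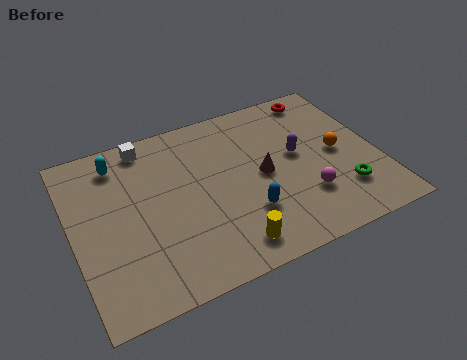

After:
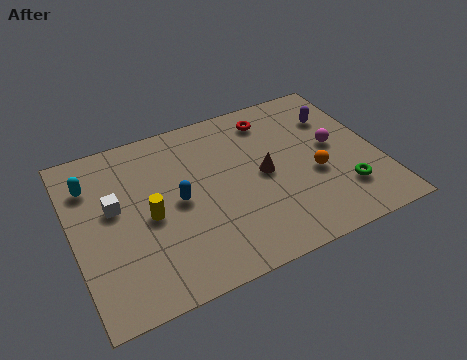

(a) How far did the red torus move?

2.3

The red torus moved from about (10.6, 7.7) to (8.4, 7.2), a distance of √(2.2² + 0.5²) ≈ 2.3.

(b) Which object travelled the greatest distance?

the yellow cylinder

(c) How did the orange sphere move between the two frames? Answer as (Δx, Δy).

(-1.1, -0.8)

From the two frames, the orange sphere sits at roughly (10.8, 4.3) before and (9.7, 3.5) after.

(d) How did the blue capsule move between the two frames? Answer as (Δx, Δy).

(-2.6, 1.7)

The blue capsule was at about (6.8, 2.6) and moved to about (4.2, 4.3).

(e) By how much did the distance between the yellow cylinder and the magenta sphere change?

+4.2

They were about 3.5 units apart before and 7.7 after — 4.2 units further apart.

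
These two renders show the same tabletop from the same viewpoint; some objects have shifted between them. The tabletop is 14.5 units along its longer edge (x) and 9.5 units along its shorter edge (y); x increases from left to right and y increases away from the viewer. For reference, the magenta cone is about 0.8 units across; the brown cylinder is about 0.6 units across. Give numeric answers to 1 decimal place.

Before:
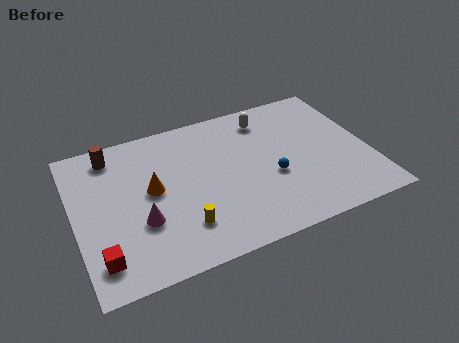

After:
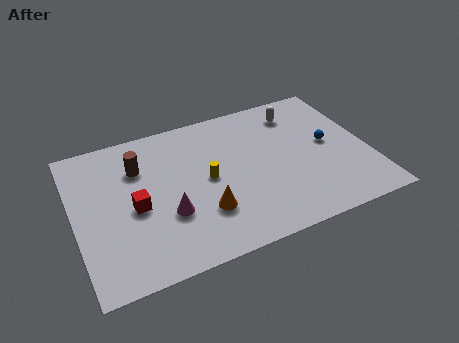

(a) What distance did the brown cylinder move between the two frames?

1.8

From (2.1, 8.1) to (3.3, 6.8), the brown cylinder covered √(1.2² + 1.3²) ≈ 1.8 units.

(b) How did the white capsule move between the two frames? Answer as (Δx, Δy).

(1.6, -0.1)

The white capsule started near (9.8, 7.8) and ended near (11.4, 7.7).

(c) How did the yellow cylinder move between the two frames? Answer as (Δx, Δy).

(1.5, 2.5)

From the two frames, the yellow cylinder sits at roughly (5.0, 2.3) before and (6.5, 4.8) after.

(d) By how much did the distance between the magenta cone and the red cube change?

-0.8

They were about 2.6 units apart before and 1.8 after — 0.8 units closer together.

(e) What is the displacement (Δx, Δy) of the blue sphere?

(3.0, 1.2)

The blue sphere started near (9.6, 3.8) and ended near (12.6, 5.0).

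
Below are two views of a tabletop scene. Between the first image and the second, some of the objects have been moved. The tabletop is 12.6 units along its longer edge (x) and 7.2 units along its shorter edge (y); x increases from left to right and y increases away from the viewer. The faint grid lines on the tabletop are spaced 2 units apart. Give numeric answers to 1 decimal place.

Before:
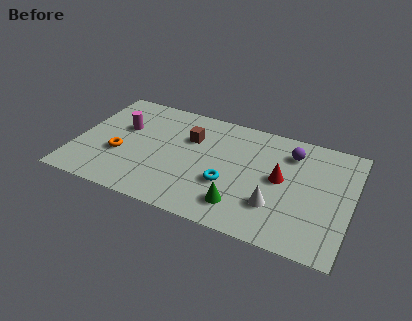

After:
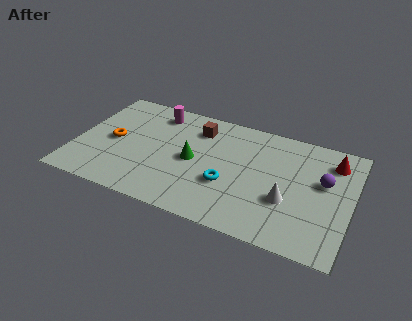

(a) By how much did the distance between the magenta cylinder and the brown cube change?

-1.1

The distance was about 3.1 in the first image and 2.0 in the second, so they moved 1.1 units closer together.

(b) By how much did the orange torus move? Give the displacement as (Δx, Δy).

(-0.4, 0.8)

The orange torus started near (2.1, 2.7) and ended near (1.7, 3.5).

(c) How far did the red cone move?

2.9

The red cone was near (9.4, 3.8) before and (11.6, 5.7) after, so it travelled √(2.2² + 1.9²) ≈ 2.9 units.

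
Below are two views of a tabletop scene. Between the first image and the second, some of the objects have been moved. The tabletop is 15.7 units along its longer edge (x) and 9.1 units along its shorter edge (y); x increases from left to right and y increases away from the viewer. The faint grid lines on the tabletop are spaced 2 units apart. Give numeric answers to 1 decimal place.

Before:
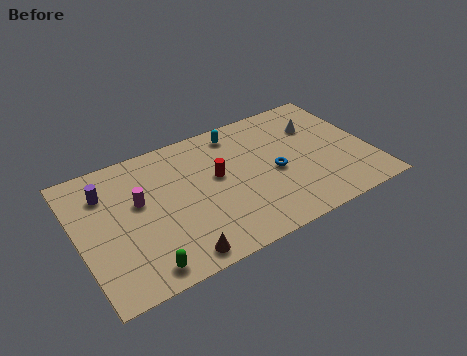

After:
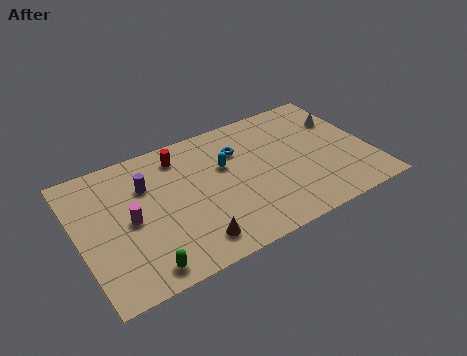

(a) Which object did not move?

the green capsule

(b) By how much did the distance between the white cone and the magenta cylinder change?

+2.1

Before: roughly 10.0 units apart; after: 12.1. That's 2.1 units further apart.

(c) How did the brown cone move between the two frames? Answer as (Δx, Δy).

(0.9, 0.5)

From the two frames, the brown cone sits at roughly (4.7, 1.0) before and (5.6, 1.5) after.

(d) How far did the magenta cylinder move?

1.2

From (3.3, 5.4) to (2.7, 4.4), the magenta cylinder covered √(0.6² + 1.0²) ≈ 1.2 units.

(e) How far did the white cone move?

1.4

The white cone was near (13.2, 6.4) before and (14.6, 6.3) after, so it travelled √(1.4² + 0.1²) ≈ 1.4 units.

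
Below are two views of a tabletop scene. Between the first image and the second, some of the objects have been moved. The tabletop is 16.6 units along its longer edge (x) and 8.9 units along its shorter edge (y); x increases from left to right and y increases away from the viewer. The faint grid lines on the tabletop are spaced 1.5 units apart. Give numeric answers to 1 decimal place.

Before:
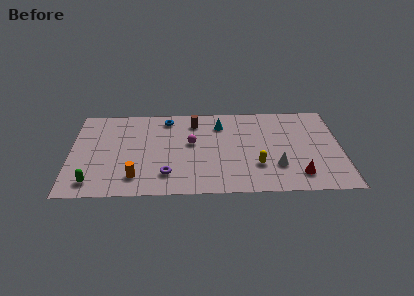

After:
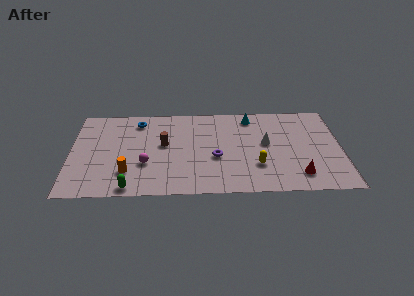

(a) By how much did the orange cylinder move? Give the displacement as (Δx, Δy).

(-0.5, 0.5)

From the two frames, the orange cylinder sits at roughly (4.0, 1.8) before and (3.5, 2.3) after.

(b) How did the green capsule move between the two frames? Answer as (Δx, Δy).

(2.3, -0.6)

The green capsule started near (1.4, 1.4) and ended near (3.7, 0.8).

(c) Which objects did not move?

the yellow capsule and the red cone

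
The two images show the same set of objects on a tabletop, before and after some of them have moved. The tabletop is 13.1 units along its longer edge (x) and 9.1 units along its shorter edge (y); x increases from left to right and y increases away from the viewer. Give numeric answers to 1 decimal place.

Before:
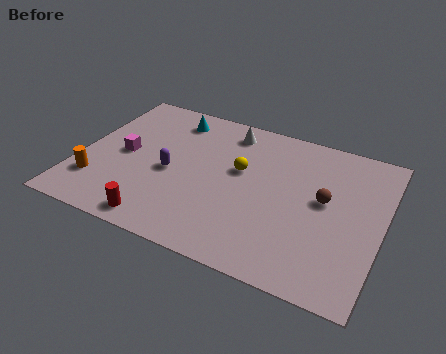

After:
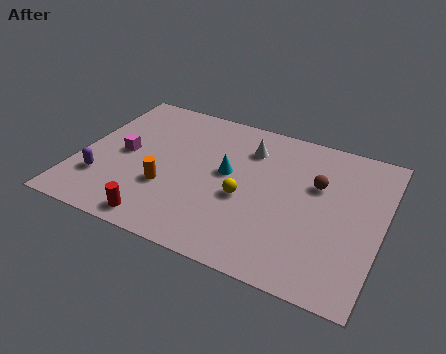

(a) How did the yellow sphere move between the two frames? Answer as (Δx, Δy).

(0.4, -1.6)

The yellow sphere was at about (6.9, 5.4) and moved to about (7.3, 3.8).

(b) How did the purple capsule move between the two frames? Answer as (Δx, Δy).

(-2.8, -1.6)

The purple capsule was at about (4.0, 4.1) and moved to about (1.2, 2.5).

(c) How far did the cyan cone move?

3.8

From (3.6, 7.6) to (6.4, 5.0), the cyan cone covered √(2.8² + 2.6²) ≈ 3.8 units.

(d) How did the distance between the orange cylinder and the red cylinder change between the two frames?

-1.2

The distance was about 3.3 in the first image and 2.1 in the second, so they moved 1.2 units closer together.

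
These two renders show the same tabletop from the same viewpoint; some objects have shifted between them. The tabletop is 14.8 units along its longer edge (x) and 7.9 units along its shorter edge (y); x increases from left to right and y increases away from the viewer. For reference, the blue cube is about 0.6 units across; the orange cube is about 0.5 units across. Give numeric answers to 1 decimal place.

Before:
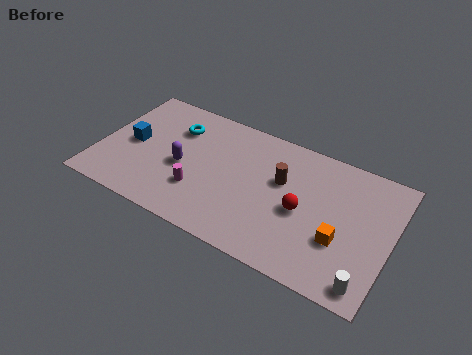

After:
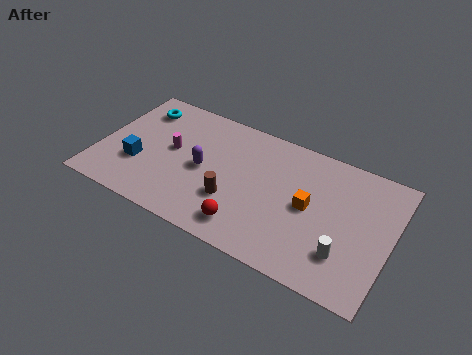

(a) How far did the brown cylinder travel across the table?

3.2

The brown cylinder moved from about (9.2, 4.9) to (7.0, 2.6), a distance of √(2.2² + 2.3²) ≈ 3.2.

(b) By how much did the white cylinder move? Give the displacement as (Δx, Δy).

(-1.2, 1.1)

The white cylinder was at about (13.9, 1.0) and moved to about (12.7, 2.1).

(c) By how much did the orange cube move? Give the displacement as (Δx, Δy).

(-1.7, 1.2)

The orange cube was at about (12.4, 2.8) and moved to about (10.7, 4.0).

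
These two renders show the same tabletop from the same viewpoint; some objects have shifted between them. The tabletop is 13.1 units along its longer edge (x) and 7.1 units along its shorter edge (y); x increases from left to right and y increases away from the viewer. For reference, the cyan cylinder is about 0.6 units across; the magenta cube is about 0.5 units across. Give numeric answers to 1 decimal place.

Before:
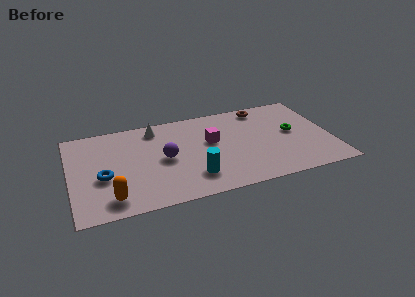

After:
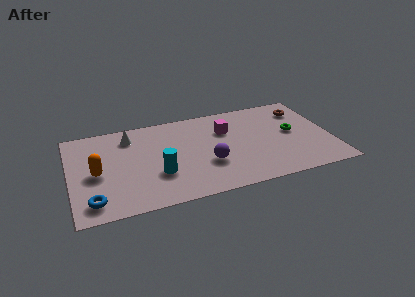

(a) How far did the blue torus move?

1.8

From (1.6, 2.9) to (1.0, 1.2), the blue torus covered √(0.6² + 1.7²) ≈ 1.8 units.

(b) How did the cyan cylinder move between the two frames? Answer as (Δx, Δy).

(-1.7, 0.7)

From the two frames, the cyan cylinder sits at roughly (6.0, 1.7) before and (4.3, 2.4) after.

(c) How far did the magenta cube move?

1.1

From (7.1, 4.2) to (7.9, 4.9), the magenta cube covered √(0.8² + 0.7²) ≈ 1.1 units.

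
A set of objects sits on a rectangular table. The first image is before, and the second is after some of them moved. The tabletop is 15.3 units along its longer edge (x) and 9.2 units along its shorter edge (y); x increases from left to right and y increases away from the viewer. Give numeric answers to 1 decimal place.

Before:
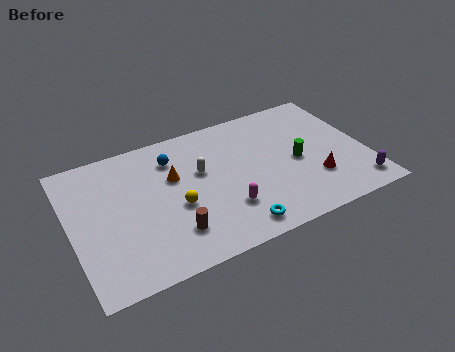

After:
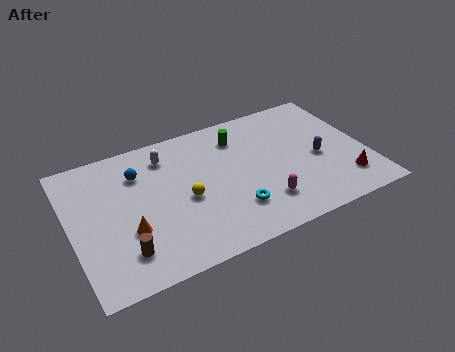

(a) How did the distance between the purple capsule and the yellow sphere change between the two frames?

-2.5

The distance was about 9.5 in the first image and 7.0 in the second, so they moved 2.5 units closer together.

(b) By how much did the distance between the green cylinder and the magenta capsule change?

+0.7

The distance was about 4.3 in the first image and 5.0 in the second, so they moved 0.7 units further apart.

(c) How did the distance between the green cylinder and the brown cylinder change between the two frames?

+1.3

Before: roughly 7.1 units apart; after: 8.4. That's 1.3 units further apart.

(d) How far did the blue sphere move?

1.8

The blue sphere moved from about (5.5, 7.1) to (3.7, 6.8), a distance of √(1.8² + 0.3²) ≈ 1.8.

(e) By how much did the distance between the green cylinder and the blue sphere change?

-1.5

They were about 6.8 units apart before and 5.3 after — 1.5 units closer together.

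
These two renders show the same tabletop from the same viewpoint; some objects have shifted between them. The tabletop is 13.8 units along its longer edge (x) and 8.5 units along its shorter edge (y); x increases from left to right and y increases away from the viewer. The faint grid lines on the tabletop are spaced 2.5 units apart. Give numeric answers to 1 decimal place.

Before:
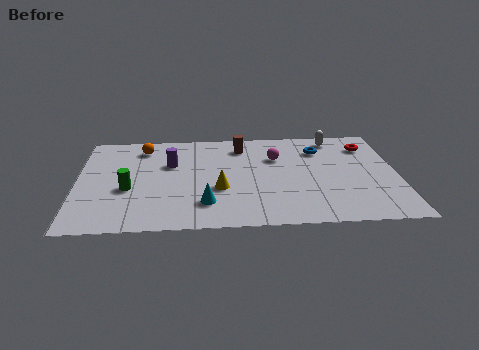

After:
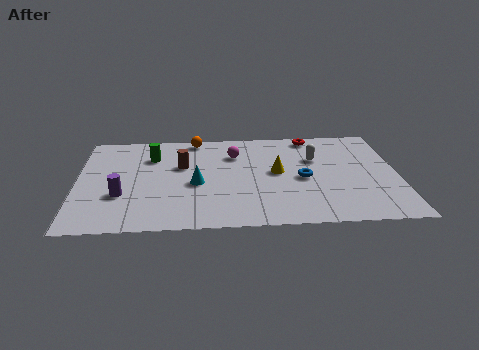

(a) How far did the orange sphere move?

2.4

The orange sphere moved from about (2.8, 7.0) to (5.1, 7.7), a distance of √(2.3² + 0.7²) ≈ 2.4.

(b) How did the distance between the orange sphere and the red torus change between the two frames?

-4.7

They were about 9.8 units apart before and 5.1 after — 4.7 units closer together.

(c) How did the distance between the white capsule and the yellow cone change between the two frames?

-4.6

They were about 6.6 units apart before and 2.0 after — 4.6 units closer together.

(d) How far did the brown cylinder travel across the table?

3.1

The brown cylinder moved from about (7.1, 6.9) to (4.5, 5.3), a distance of √(2.6² + 1.6²) ≈ 3.1.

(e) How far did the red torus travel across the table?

2.6

From (12.6, 6.6) to (10.2, 7.6), the red torus covered √(2.4² + 1.0²) ≈ 2.6 units.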